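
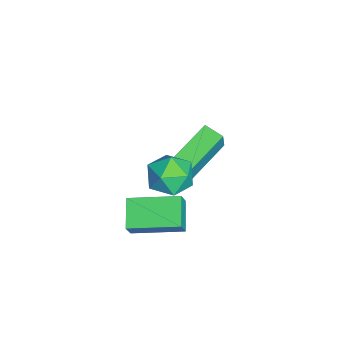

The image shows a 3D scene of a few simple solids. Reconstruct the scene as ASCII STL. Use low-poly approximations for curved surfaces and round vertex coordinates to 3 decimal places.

solid 
facet normal -0.109 0.633 0.766
outer loop
vertex 2.557 1.102 2.778
vertex 2.919 0.384 3.423
vertex 3.568 1.044 2.97
endloop
endfacet
facet normal 0.026 0.987 0.161
outer loop
vertex 2.557 1.102 2.778
vertex 3.568 1.044 2.97
vertex 3.235 1.21 2.009
endloop
endfacet
facet normal -0.483 0.819 -0.311
outer loop
vertex 2.557 1.102 2.778
vertex 3.235 1.21 2.009
vertex 2.38 0.652 1.868
endloop
endfacet
facet normal -0.932 0.361 0.003
outer loop
vertex 2.557 1.102 2.778
vertex 2.38 0.652 1.868
vertex 2.185 0.142 2.741
endloop
endfacet
facet normal -0.702 0.246 0.668
outer loop
vertex 2.557 1.102 2.778
vertex 2.185 0.142 2.741
vertex 2.919 0.384 3.423
endloop
endfacet
facet normal 0.651 0.753 -0.095
outer loop
vertex 3.235 1.21 2.009
vertex 3.568 1.044 2.97
vertex 4.015 0.558 2.179
endloop
endfacet
facet normal 0.432 0.182 0.884
outer loop
vertex 3.568 1.044 2.97
vertex 2.919 0.384 3.423
vertex 3.82 0.048 3.052
endloop
endfacet
facet normal -0.528 -0.442 0.725
outer loop
vertex 2.919 0.384 3.423
vertex 2.185 0.142 2.741
vertex 2.965 -0.51 2.911
endloop
endfacet
facet normal -0.900 -0.257 -0.351
outer loop
vertex 2.185 0.142 2.741
vertex 2.38 0.652 1.868
vertex 2.632 -0.344 1.95
endloop
endfacet
facet normal -0.173 0.483 -0.858
outer loop
vertex 2.38 0.652 1.868
vertex 3.235 1.21 2.009
vertex 3.281 0.316 1.497
endloop
endfacet
facet normal 0.932 -0.361 -0.003
outer loop
vertex 3.643 -0.402 2.142
vertex 4.015 0.558 2.179
vertex 3.82 0.048 3.052
endloop
endfacet
facet normal 0.483 -0.819 0.311
outer loop
vertex 3.643 -0.402 2.142
vertex 3.82 0.048 3.052
vertex 2.965 -0.51 2.911
endloop
endfacet
facet normal -0.026 -0.987 -0.161
outer loop
vertex 3.643 -0.402 2.142
vertex 2.965 -0.51 2.911
vertex 2.632 -0.344 1.95
endloop
endfacet
facet normal 0.109 -0.633 -0.766
outer loop
vertex 3.643 -0.402 2.142
vertex 2.632 -0.344 1.95
vertex 3.281 0.316 1.497
endloop
endfacet
facet normal 0.702 -0.246 -0.668
outer loop
vertex 3.643 -0.402 2.142
vertex 3.281 0.316 1.497
vertex 4.015 0.558 2.179
endloop
endfacet
facet normal 0.900 0.257 0.351
outer loop
vertex 3.82 0.048 3.052
vertex 4.015 0.558 2.179
vertex 3.568 1.044 2.97
endloop
endfacet
facet normal 0.173 -0.483 0.858
outer loop
vertex 2.965 -0.51 2.911
vertex 3.82 0.048 3.052
vertex 2.919 0.384 3.423
endloop
endfacet
facet normal -0.651 -0.753 0.095
outer loop
vertex 2.632 -0.344 1.95
vertex 2.965 -0.51 2.911
vertex 2.185 0.142 2.741
endloop
endfacet
facet normal -0.432 -0.182 -0.884
outer loop
vertex 3.281 0.316 1.497
vertex 2.632 -0.344 1.95
vertex 2.38 0.652 1.868
endloop
endfacet
facet normal 0.528 0.442 -0.725
outer loop
vertex 4.015 0.558 2.179
vertex 3.281 0.316 1.497
vertex 3.235 1.21 2.009
endloop
endfacet
facet normal -0.744 0.573 0.342
outer loop
vertex -1.195 1.425 1.18
vertex -0.708 2.17 0.991
vertex -1.694 1.461 0.035
endloop
endfacet
facet normal -0.536 -0.818 0.208
outer loop
vertex -0.072 0.21 -0.711
vertex -1.195 1.425 1.18
vertex -1.694 1.461 0.035
endloop
endfacet
facet normal -0.744 0.574 0.342
outer loop
vertex -1.694 1.461 0.035
vertex -0.708 2.17 0.991
vertex -1.207 2.206 -0.155
endloop
endfacet
facet normal -0.400 0.028 -0.916
outer loop
vertex -1.207 2.206 -0.155
vertex -0.072 0.21 -0.711
vertex -1.694 1.461 0.035
endloop
endfacet
facet normal 0.399 -0.029 0.916
outer loop
vertex -1.195 1.425 1.18
vertex 0.914 0.919 0.245
vertex -0.708 2.17 0.991
endloop
endfacet
facet normal -0.536 -0.818 0.208
outer loop
vertex 0.427 0.174 0.435
vertex -1.195 1.425 1.18
vertex -0.072 0.21 -0.711
endloop
endfacet
facet normal 0.400 -0.028 0.916
outer loop
vertex 0.427 0.174 0.435
vertex 0.914 0.919 0.245
vertex -1.195 1.425 1.18
endloop
endfacet
facet normal 0.536 0.818 -0.208
outer loop
vertex -0.708 2.17 0.991
vertex 0.914 0.919 0.245
vertex -1.207 2.206 -0.155
endloop
endfacet
facet normal -0.399 0.028 -0.916
outer loop
vertex 0.415 0.955 -0.9
vertex -0.072 0.21 -0.711
vertex -1.207 2.206 -0.155
endloop
endfacet
facet normal 0.536 0.818 -0.208
outer loop
vertex -1.207 2.206 -0.155
vertex 0.914 0.919 0.245
vertex 0.415 0.955 -0.9
endloop
endfacet
facet normal 0.744 -0.573 -0.342
outer loop
vertex 0.415 0.955 -0.9
vertex 0.427 0.174 0.435
vertex -0.072 0.21 -0.711
endloop
endfacet
facet normal 0.744 -0.574 -0.342
outer loop
vertex 0.914 0.919 0.245
vertex 0.427 0.174 0.435
vertex 0.415 0.955 -0.9
endloop
endfacet
facet normal -0.891 -0.060 0.451
outer loop
vertex 3.531 -1.28 1.298
vertex 3.566 0.801 1.644
vertex 3.122 -1.142 0.508
endloop
endfacet
facet normal -0.017 -0.986 -0.164
outer loop
vertex 4.334 -1.061 -0.104
vertex 3.531 -1.28 1.298
vertex 3.122 -1.142 0.508
endloop
endfacet
facet normal -0.891 -0.059 0.450
outer loop
vertex 3.122 -1.142 0.508
vertex 3.566 0.801 1.644
vertex 3.158 0.939 0.854
endloop
endfacet
facet normal -0.454 0.154 -0.878
outer loop
vertex 3.158 0.939 0.854
vertex 4.334 -1.061 -0.104
vertex 3.122 -1.142 0.508
endloop
endfacet
facet normal 0.454 -0.154 0.878
outer loop
vertex 3.531 -1.28 1.298
vertex 4.778 0.882 1.032
vertex 3.566 0.801 1.644
endloop
endfacet
facet normal -0.017 -0.986 -0.164
outer loop
vertex 4.742 -1.199 0.686
vertex 3.531 -1.28 1.298
vertex 4.334 -1.061 -0.104
endloop
endfacet
facet normal 0.454 -0.154 0.878
outer loop
vertex 4.742 -1.199 0.686
vertex 4.778 0.882 1.032
vertex 3.531 -1.28 1.298
endloop
endfacet
facet normal 0.017 0.986 0.164
outer loop
vertex 3.566 0.801 1.644
vertex 4.778 0.882 1.032
vertex 3.158 0.939 0.854
endloop
endfacet
facet normal -0.454 0.154 -0.878
outer loop
vertex 4.369 1.02 0.242
vertex 4.334 -1.061 -0.104
vertex 3.158 0.939 0.854
endloop
endfacet
facet normal 0.017 0.986 0.164
outer loop
vertex 3.158 0.939 0.854
vertex 4.778 0.882 1.032
vertex 4.369 1.02 0.242
endloop
endfacet
facet normal 0.891 0.060 -0.450
outer loop
vertex 4.369 1.02 0.242
vertex 4.742 -1.199 0.686
vertex 4.334 -1.061 -0.104
endloop
endfacet
facet normal 0.891 0.060 -0.451
outer loop
vertex 4.778 0.882 1.032
vertex 4.742 -1.199 0.686
vertex 4.369 1.02 0.242
endloop
endfacet

endsolid


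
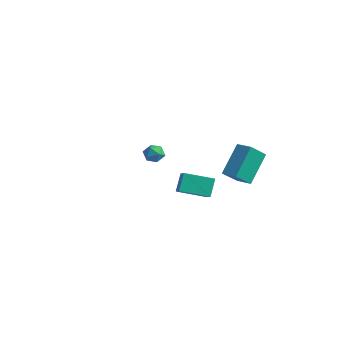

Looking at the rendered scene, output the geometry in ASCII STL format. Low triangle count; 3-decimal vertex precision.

solid 
facet normal -0.619 -0.297 0.727
outer loop
vertex -3.895 3.18 1.614
vertex -3.944 2.584 1.329
vertex -3.471 2.698 1.778
endloop
endfacet
facet normal -0.158 0.190 0.969
outer loop
vertex -3.895 3.18 1.614
vertex -3.471 2.698 1.778
vertex -3.252 3.318 1.692
endloop
endfacet
facet normal -0.238 0.781 0.577
outer loop
vertex -3.895 3.18 1.614
vertex -3.252 3.318 1.692
vertex -3.59 3.586 1.19
endloop
endfacet
facet normal -0.747 0.658 0.093
outer loop
vertex -3.895 3.18 1.614
vertex -3.59 3.586 1.19
vertex -4.017 3.133 0.965
endloop
endfacet
facet normal -0.983 -0.008 0.185
outer loop
vertex -3.895 3.18 1.614
vertex -4.017 3.133 0.965
vertex -3.944 2.584 1.329
endloop
endfacet
facet normal 0.502 -0.058 0.863
outer loop
vertex -3.252 3.318 1.692
vertex -3.471 2.698 1.778
vertex -2.903 2.807 1.455
endloop
endfacet
facet normal -0.242 -0.849 0.470
outer loop
vertex -3.471 2.698 1.778
vertex -3.944 2.584 1.329
vertex -3.33 2.354 1.23
endloop
endfacet
facet normal -0.831 -0.380 -0.406
outer loop
vertex -3.944 2.584 1.329
vertex -4.017 3.133 0.965
vertex -3.668 2.622 0.728
endloop
endfacet
facet normal -0.450 0.700 -0.555
outer loop
vertex -4.017 3.133 0.965
vertex -3.59 3.586 1.19
vertex -3.449 3.242 0.642
endloop
endfacet
facet normal 0.374 0.899 0.228
outer loop
vertex -3.59 3.586 1.19
vertex -3.252 3.318 1.692
vertex -2.976 3.356 1.091
endloop
endfacet
facet normal 0.747 -0.658 -0.093
outer loop
vertex -3.025 2.76 0.806
vertex -2.903 2.807 1.455
vertex -3.33 2.354 1.23
endloop
endfacet
facet normal 0.238 -0.781 -0.577
outer loop
vertex -3.025 2.76 0.806
vertex -3.33 2.354 1.23
vertex -3.668 2.622 0.728
endloop
endfacet
facet normal 0.158 -0.190 -0.969
outer loop
vertex -3.025 2.76 0.806
vertex -3.668 2.622 0.728
vertex -3.449 3.242 0.642
endloop
endfacet
facet normal 0.619 0.297 -0.727
outer loop
vertex -3.025 2.76 0.806
vertex -3.449 3.242 0.642
vertex -2.976 3.356 1.091
endloop
endfacet
facet normal 0.983 0.008 -0.185
outer loop
vertex -3.025 2.76 0.806
vertex -2.976 3.356 1.091
vertex -2.903 2.807 1.455
endloop
endfacet
facet normal 0.450 -0.700 0.555
outer loop
vertex -3.33 2.354 1.23
vertex -2.903 2.807 1.455
vertex -3.471 2.698 1.778
endloop
endfacet
facet normal -0.374 -0.899 -0.228
outer loop
vertex -3.668 2.622 0.728
vertex -3.33 2.354 1.23
vertex -3.944 2.584 1.329
endloop
endfacet
facet normal -0.502 0.058 -0.863
outer loop
vertex -3.449 3.242 0.642
vertex -3.668 2.622 0.728
vertex -4.017 3.133 0.965
endloop
endfacet
facet normal 0.242 0.849 -0.470
outer loop
vertex -2.976 3.356 1.091
vertex -3.449 3.242 0.642
vertex -3.59 3.586 1.19
endloop
endfacet
facet normal 0.831 0.380 0.406
outer loop
vertex -2.903 2.807 1.455
vertex -2.976 3.356 1.091
vertex -3.252 3.318 1.692
endloop
endfacet
facet normal -0.984 -0.003 -0.180
outer loop
vertex 2.661 2.981 4.425
vertex 2.82 3.944 3.537
vertex 2.936 1.573 2.946
endloop
endfacet
facet normal -0.121 -0.730 0.673
outer loop
vertex 3.9 1.576 3.123
vertex 2.661 2.981 4.425
vertex 2.936 1.573 2.946
endloop
endfacet
facet normal -0.984 -0.003 -0.180
outer loop
vertex 2.936 1.573 2.946
vertex 2.82 3.944 3.537
vertex 3.095 2.536 2.059
endloop
endfacet
facet normal 0.134 -0.683 -0.718
outer loop
vertex 3.095 2.536 2.059
vertex 3.9 1.576 3.123
vertex 2.936 1.573 2.946
endloop
endfacet
facet normal -0.134 0.684 0.717
outer loop
vertex 2.661 2.981 4.425
vertex 3.784 3.947 3.714
vertex 2.82 3.944 3.537
endloop
endfacet
facet normal -0.121 -0.730 0.673
outer loop
vertex 3.625 2.984 4.601
vertex 2.661 2.981 4.425
vertex 3.9 1.576 3.123
endloop
endfacet
facet normal -0.133 0.683 0.718
outer loop
vertex 3.625 2.984 4.601
vertex 3.784 3.947 3.714
vertex 2.661 2.981 4.425
endloop
endfacet
facet normal 0.121 0.730 -0.673
outer loop
vertex 2.82 3.944 3.537
vertex 3.784 3.947 3.714
vertex 3.095 2.536 2.059
endloop
endfacet
facet normal 0.133 -0.684 -0.718
outer loop
vertex 4.059 2.539 2.235
vertex 3.9 1.576 3.123
vertex 3.095 2.536 2.059
endloop
endfacet
facet normal 0.121 0.730 -0.673
outer loop
vertex 3.095 2.536 2.059
vertex 3.784 3.947 3.714
vertex 4.059 2.539 2.235
endloop
endfacet
facet normal 0.984 0.003 0.180
outer loop
vertex 4.059 2.539 2.235
vertex 3.625 2.984 4.601
vertex 3.9 1.576 3.123
endloop
endfacet
facet normal 0.984 0.003 0.180
outer loop
vertex 3.784 3.947 3.714
vertex 3.625 2.984 4.601
vertex 4.059 2.539 2.235
endloop
endfacet
facet normal -0.658 -0.700 0.276
outer loop
vertex 3.325 -1.576 4.465
vertex 2.692 -1.168 3.99
vertex 3.607 -2.2 3.554
endloop
endfacet
facet normal 0.711 -0.458 0.534
outer loop
vertex 4.668 -1.072 3.11
vertex 3.325 -1.576 4.465
vertex 3.607 -2.2 3.554
endloop
endfacet
facet normal -0.659 -0.700 0.275
outer loop
vertex 3.607 -2.2 3.554
vertex 2.692 -1.168 3.99
vertex 2.975 -1.792 3.078
endloop
endfacet
facet normal 0.248 -0.548 -0.799
outer loop
vertex 2.975 -1.792 3.078
vertex 4.668 -1.072 3.11
vertex 3.607 -2.2 3.554
endloop
endfacet
facet normal -0.247 0.547 0.800
outer loop
vertex 3.325 -1.576 4.465
vertex 3.753 -0.04 3.546
vertex 2.692 -1.168 3.99
endloop
endfacet
facet normal 0.711 -0.458 0.534
outer loop
vertex 4.385 -0.448 4.022
vertex 3.325 -1.576 4.465
vertex 4.668 -1.072 3.11
endloop
endfacet
facet normal -0.249 0.547 0.799
outer loop
vertex 4.385 -0.448 4.022
vertex 3.753 -0.04 3.546
vertex 3.325 -1.576 4.465
endloop
endfacet
facet normal -0.711 0.458 -0.534
outer loop
vertex 2.692 -1.168 3.99
vertex 3.753 -0.04 3.546
vertex 2.975 -1.792 3.078
endloop
endfacet
facet normal 0.248 -0.547 -0.800
outer loop
vertex 4.035 -0.664 2.635
vertex 4.668 -1.072 3.11
vertex 2.975 -1.792 3.078
endloop
endfacet
facet normal -0.711 0.458 -0.534
outer loop
vertex 2.975 -1.792 3.078
vertex 3.753 -0.04 3.546
vertex 4.035 -0.664 2.635
endloop
endfacet
facet normal 0.658 0.701 -0.275
outer loop
vertex 4.035 -0.664 2.635
vertex 4.385 -0.448 4.022
vertex 4.668 -1.072 3.11
endloop
endfacet
facet normal 0.659 0.700 -0.275
outer loop
vertex 3.753 -0.04 3.546
vertex 4.385 -0.448 4.022
vertex 4.035 -0.664 2.635
endloop
endfacet

endsolid


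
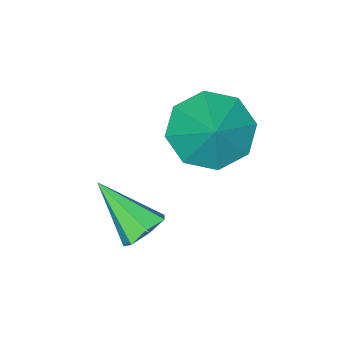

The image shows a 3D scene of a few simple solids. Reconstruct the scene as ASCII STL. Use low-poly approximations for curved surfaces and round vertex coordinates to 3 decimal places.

solid 
facet normal -0.473 -0.534 -0.701
outer loop
vertex -0.333 2.271 2.044
vertex -0.724 1.685 2.754
vertex -1.006 2.531 2.3
endloop
endfacet
facet normal 0.319 0.941 -0.117
outer loop
vertex -0.333 2.271 2.044
vertex -1.006 2.531 2.3
vertex -0.096 2.395 3.686
endloop
endfacet
facet normal -0.473 -0.534 -0.701
outer loop
vertex -1.006 2.531 2.3
vertex -0.724 1.685 2.754
vertex -1.514 2.295 2.822
endloop
endfacet
facet normal -0.207 0.951 0.229
outer loop
vertex -1.006 2.531 2.3
vertex -1.514 2.295 2.822
vertex -0.096 2.395 3.686
endloop
endfacet
facet normal -0.473 -0.534 -0.701
outer loop
vertex -1.514 2.295 2.822
vertex -0.724 1.685 2.754
vertex -1.559 1.702 3.304
endloop
endfacet
facet normal -0.452 0.583 0.675
outer loop
vertex -1.514 2.295 2.822
vertex -1.559 1.702 3.304
vertex -0.096 2.395 3.686
endloop
endfacet
facet normal -0.473 -0.533 -0.702
outer loop
vertex -1.559 1.702 3.304
vertex -0.724 1.685 2.754
vertex -1.116 1.099 3.463
endloop
endfacet
facet normal -0.275 0.051 0.960
outer loop
vertex -1.559 1.702 3.304
vertex -1.116 1.099 3.463
vertex -0.096 2.395 3.686
endloop
endfacet
facet normal -0.472 -0.533 -0.702
outer loop
vertex -1.116 1.099 3.463
vertex -0.724 1.685 2.754
vertex -0.443 0.84 3.207
endloop
endfacet
facet normal 0.221 -0.332 0.917
outer loop
vertex -1.116 1.099 3.463
vertex -0.443 0.84 3.207
vertex -0.096 2.395 3.686
endloop
endfacet
facet normal -0.474 -0.533 -0.701
outer loop
vertex -0.443 0.84 3.207
vertex -0.724 1.685 2.754
vertex 0.065 1.075 2.685
endloop
endfacet
facet normal 0.746 -0.342 0.572
outer loop
vertex -0.443 0.84 3.207
vertex 0.065 1.075 2.685
vertex -0.096 2.395 3.686
endloop
endfacet
facet normal -0.473 -0.533 -0.702
outer loop
vertex 0.065 1.075 2.685
vertex -0.724 1.685 2.754
vertex 0.111 1.668 2.204
endloop
endfacet
facet normal 0.992 0.025 0.126
outer loop
vertex 0.065 1.075 2.685
vertex 0.111 1.668 2.204
vertex -0.096 2.395 3.686
endloop
endfacet
facet normal -0.473 -0.534 -0.701
outer loop
vertex 0.111 1.668 2.204
vertex -0.724 1.685 2.754
vertex -0.333 2.271 2.044
endloop
endfacet
facet normal 0.815 0.557 -0.160
outer loop
vertex 0.111 1.668 2.204
vertex -0.333 2.271 2.044
vertex -0.096 2.395 3.686
endloop
endfacet
facet normal -0.111 0.783 -0.612
outer loop
vertex 1.668 2.195 1.324
vertex 1.452 1.839 0.907
vertex 1.16 2.128 1.33
endloop
endfacet
facet normal -0.032 0.326 0.945
outer loop
vertex 1.668 2.195 1.324
vertex 1.16 2.128 1.33
vertex 1.628 0.601 1.873
endloop
endfacet
facet normal -0.111 0.783 -0.612
outer loop
vertex 1.16 2.128 1.33
vertex 1.452 1.839 0.907
vertex 0.873 1.843 1.017
endloop
endfacet
facet normal -0.742 0.011 0.670
outer loop
vertex 1.16 2.128 1.33
vertex 0.873 1.843 1.017
vertex 1.628 0.601 1.873
endloop
endfacet
facet normal -0.111 0.783 -0.613
outer loop
vertex 0.873 1.843 1.017
vertex 1.452 1.839 0.907
vertex 1.021 1.554 0.621
endloop
endfacet
facet normal -0.866 -0.499 0.040
outer loop
vertex 0.873 1.843 1.017
vertex 1.021 1.554 0.621
vertex 1.628 0.601 1.873
endloop
endfacet
facet normal -0.112 0.783 -0.612
outer loop
vertex 1.021 1.554 0.621
vertex 1.452 1.839 0.907
vertex 1.494 1.48 0.44
endloop
endfacet
facet normal -0.311 -0.823 -0.476
outer loop
vertex 1.021 1.554 0.621
vertex 1.494 1.48 0.44
vertex 1.628 0.601 1.873
endloop
endfacet
facet normal -0.112 0.783 -0.612
outer loop
vertex 1.494 1.48 0.44
vertex 1.452 1.839 0.907
vertex 1.936 1.676 0.61
endloop
endfacet
facet normal 0.504 -0.715 -0.485
outer loop
vertex 1.494 1.48 0.44
vertex 1.936 1.676 0.61
vertex 1.628 0.601 1.873
endloop
endfacet
facet normal -0.111 0.784 -0.611
outer loop
vertex 1.936 1.676 0.61
vertex 1.452 1.839 0.907
vertex 2.013 1.994 1.004
endloop
endfacet
facet normal 0.967 -0.256 0.018
outer loop
vertex 1.936 1.676 0.61
vertex 2.013 1.994 1.004
vertex 1.628 0.601 1.873
endloop
endfacet
facet normal -0.111 0.783 -0.611
outer loop
vertex 2.013 1.994 1.004
vertex 1.452 1.839 0.907
vertex 1.668 2.195 1.324
endloop
endfacet
facet normal 0.727 0.207 0.654
outer loop
vertex 2.013 1.994 1.004
vertex 1.668 2.195 1.324
vertex 1.628 0.601 1.873
endloop
endfacet

endsolid


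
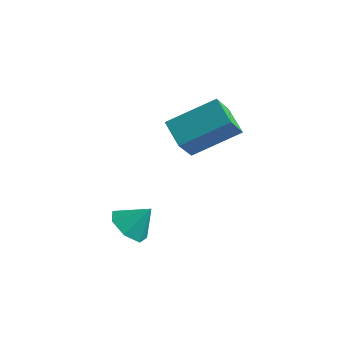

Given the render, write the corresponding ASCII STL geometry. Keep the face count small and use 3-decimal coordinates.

solid 
facet normal -0.672 -0.589 -0.449
outer loop
vertex -1.224 -1.236 3.832
vertex -2.068 -0.638 4.311
vertex -1.243 -0.264 2.586
endloop
endfacet
facet normal 0.740 -0.525 -0.421
outer loop
vertex 0.108 0.918 3.489
vertex -1.224 -1.236 3.832
vertex -1.243 -0.264 2.586
endloop
endfacet
facet normal -0.672 -0.589 -0.449
outer loop
vertex -1.243 -0.264 2.586
vertex -2.068 -0.638 4.311
vertex -2.087 0.334 3.065
endloop
endfacet
facet normal -0.011 0.615 -0.788
outer loop
vertex -2.087 0.334 3.065
vertex 0.108 0.918 3.489
vertex -1.243 -0.264 2.586
endloop
endfacet
facet normal 0.011 -0.615 0.788
outer loop
vertex -1.224 -1.236 3.832
vertex -0.717 0.544 5.214
vertex -2.068 -0.638 4.311
endloop
endfacet
facet normal 0.740 -0.525 -0.421
outer loop
vertex 0.127 -0.054 4.735
vertex -1.224 -1.236 3.832
vertex 0.108 0.918 3.489
endloop
endfacet
facet normal 0.011 -0.615 0.788
outer loop
vertex 0.127 -0.054 4.735
vertex -0.717 0.544 5.214
vertex -1.224 -1.236 3.832
endloop
endfacet
facet normal -0.740 0.525 0.421
outer loop
vertex -2.068 -0.638 4.311
vertex -0.717 0.544 5.214
vertex -2.087 0.334 3.065
endloop
endfacet
facet normal -0.011 0.615 -0.788
outer loop
vertex -0.736 1.516 3.968
vertex 0.108 0.918 3.489
vertex -2.087 0.334 3.065
endloop
endfacet
facet normal -0.740 0.525 0.421
outer loop
vertex -2.087 0.334 3.065
vertex -0.717 0.544 5.214
vertex -0.736 1.516 3.968
endloop
endfacet
facet normal 0.672 0.589 0.449
outer loop
vertex -0.736 1.516 3.968
vertex 0.127 -0.054 4.735
vertex 0.108 0.918 3.489
endloop
endfacet
facet normal 0.672 0.589 0.449
outer loop
vertex -0.717 0.544 5.214
vertex 0.127 -0.054 4.735
vertex -0.736 1.516 3.968
endloop
endfacet
facet normal -0.538 -0.414 -0.734
outer loop
vertex -1.838 -2.38 -0.482
vertex -2.42 -2.598 0.068
vertex -2.361 -1.897 -0.371
endloop
endfacet
facet normal 0.652 0.742 -0.155
outer loop
vertex -1.838 -2.38 -0.482
vertex -2.361 -1.897 -0.371
vertex -1.8 -2.122 0.912
endloop
endfacet
facet normal -0.538 -0.414 -0.734
outer loop
vertex -2.361 -1.897 -0.371
vertex -2.42 -2.598 0.068
vertex -2.928 -1.942 0.07
endloop
endfacet
facet normal 0.042 0.987 0.155
outer loop
vertex -2.361 -1.897 -0.371
vertex -2.928 -1.942 0.07
vertex -1.8 -2.122 0.912
endloop
endfacet
facet normal -0.539 -0.415 -0.733
outer loop
vertex -2.928 -1.942 0.07
vertex -2.42 -2.598 0.068
vertex -3.112 -2.481 0.511
endloop
endfacet
facet normal -0.379 0.660 0.649
outer loop
vertex -2.928 -1.942 0.07
vertex -3.112 -2.481 0.511
vertex -1.8 -2.122 0.912
endloop
endfacet
facet normal -0.539 -0.414 -0.733
outer loop
vertex -3.112 -2.481 0.511
vertex -2.42 -2.598 0.068
vertex -2.775 -3.109 0.618
endloop
endfacet
facet normal -0.294 0.005 0.956
outer loop
vertex -3.112 -2.481 0.511
vertex -2.775 -3.109 0.618
vertex -1.8 -2.122 0.912
endloop
endfacet
facet normal -0.539 -0.414 -0.733
outer loop
vertex -2.775 -3.109 0.618
vertex -2.42 -2.598 0.068
vertex -2.171 -3.352 0.311
endloop
endfacet
facet normal 0.235 -0.483 0.844
outer loop
vertex -2.775 -3.109 0.618
vertex -2.171 -3.352 0.311
vertex -1.8 -2.122 0.912
endloop
endfacet
facet normal -0.539 -0.414 -0.734
outer loop
vertex -2.171 -3.352 0.311
vertex -2.42 -2.598 0.068
vertex -1.754 -3.028 -0.178
endloop
endfacet
facet normal 0.806 -0.438 0.398
outer loop
vertex -2.171 -3.352 0.311
vertex -1.754 -3.028 -0.178
vertex -1.8 -2.122 0.912
endloop
endfacet
facet normal -0.538 -0.414 -0.734
outer loop
vertex -1.754 -3.028 -0.178
vertex -2.42 -2.598 0.068
vertex -1.838 -2.38 -0.482
endloop
endfacet
facet normal 0.993 0.107 -0.047
outer loop
vertex -1.754 -3.028 -0.178
vertex -1.838 -2.38 -0.482
vertex -1.8 -2.122 0.912
endloop
endfacet

endsolid


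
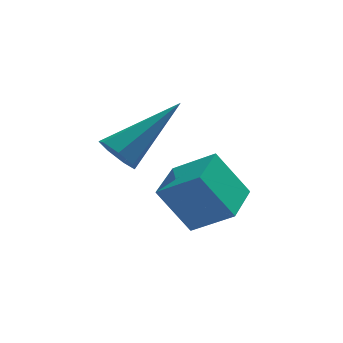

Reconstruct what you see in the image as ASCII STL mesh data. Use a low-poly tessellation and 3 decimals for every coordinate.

solid 
facet normal -0.764 -0.330 -0.554
outer loop
vertex -3.619 -0.435 2.274
vertex -3.997 -0.268 2.696
vertex -3.798 0.043 2.236
endloop
endfacet
facet normal 0.712 0.213 -0.669
outer loop
vertex -3.619 -0.435 2.274
vertex -3.798 0.043 2.236
vertex -2.383 0.428 3.864
endloop
endfacet
facet normal -0.765 -0.329 -0.554
outer loop
vertex -3.798 0.043 2.236
vertex -3.997 -0.268 2.696
vertex -4.126 0.287 2.544
endloop
endfacet
facet normal 0.250 0.871 -0.423
outer loop
vertex -3.798 0.043 2.236
vertex -4.126 0.287 2.544
vertex -2.383 0.428 3.864
endloop
endfacet
facet normal -0.764 -0.329 -0.554
outer loop
vertex -4.126 0.287 2.544
vertex -3.997 -0.268 2.696
vertex -4.357 0.113 2.966
endloop
endfacet
facet normal -0.260 0.935 0.243
outer loop
vertex -4.126 0.287 2.544
vertex -4.357 0.113 2.966
vertex -2.383 0.428 3.864
endloop
endfacet
facet normal -0.765 -0.331 -0.553
outer loop
vertex -4.357 0.113 2.966
vertex -3.997 -0.268 2.696
vertex -4.316 -0.348 3.185
endloop
endfacet
facet normal -0.433 0.355 0.828
outer loop
vertex -4.357 0.113 2.966
vertex -4.316 -0.348 3.185
vertex -2.383 0.428 3.864
endloop
endfacet
facet normal -0.765 -0.330 -0.553
outer loop
vertex -4.316 -0.348 3.185
vertex -3.997 -0.268 2.696
vertex -4.035 -0.749 3.036
endloop
endfacet
facet normal -0.141 -0.430 0.892
outer loop
vertex -4.316 -0.348 3.185
vertex -4.035 -0.749 3.036
vertex -2.383 0.428 3.864
endloop
endfacet
facet normal -0.764 -0.331 -0.553
outer loop
vertex -4.035 -0.749 3.036
vertex -3.997 -0.268 2.696
vertex -3.725 -0.788 2.631
endloop
endfacet
facet normal 0.399 -0.832 0.386
outer loop
vertex -4.035 -0.749 3.036
vertex -3.725 -0.788 2.631
vertex -2.383 0.428 3.864
endloop
endfacet
facet normal -0.764 -0.331 -0.554
outer loop
vertex -3.725 -0.788 2.631
vertex -3.997 -0.268 2.696
vertex -3.619 -0.435 2.274
endloop
endfacet
facet normal 0.779 -0.546 -0.309
outer loop
vertex -3.725 -0.788 2.631
vertex -3.619 -0.435 2.274
vertex -2.383 0.428 3.864
endloop
endfacet
facet normal -0.702 0.433 -0.566
outer loop
vertex -3.057 0.002 1.167
vertex -2.439 1.12 1.255
vertex -2.288 -0.329 -0.041
endloop
endfacet
facet normal -0.483 -0.873 -0.068
outer loop
vertex -1.361 -0.9 0.705
vertex -3.057 0.002 1.167
vertex -2.288 -0.329 -0.041
endloop
endfacet
facet normal -0.703 0.432 -0.565
outer loop
vertex -2.288 -0.329 -0.041
vertex -2.439 1.12 1.255
vertex -1.67 0.789 0.046
endloop
endfacet
facet normal 0.523 -0.225 -0.822
outer loop
vertex -1.67 0.789 0.046
vertex -1.361 -0.9 0.705
vertex -2.288 -0.329 -0.041
endloop
endfacet
facet normal -0.523 0.225 0.822
outer loop
vertex -3.057 0.002 1.167
vertex -1.512 0.549 2.001
vertex -2.439 1.12 1.255
endloop
endfacet
facet normal -0.483 -0.873 -0.068
outer loop
vertex -2.13 -0.569 1.914
vertex -3.057 0.002 1.167
vertex -1.361 -0.9 0.705
endloop
endfacet
facet normal -0.523 0.225 0.822
outer loop
vertex -2.13 -0.569 1.914
vertex -1.512 0.549 2.001
vertex -3.057 0.002 1.167
endloop
endfacet
facet normal 0.483 0.873 0.068
outer loop
vertex -2.439 1.12 1.255
vertex -1.512 0.549 2.001
vertex -1.67 0.789 0.046
endloop
endfacet
facet normal 0.524 -0.225 -0.822
outer loop
vertex -0.743 0.218 0.793
vertex -1.361 -0.9 0.705
vertex -1.67 0.789 0.046
endloop
endfacet
facet normal 0.483 0.873 0.068
outer loop
vertex -1.67 0.789 0.046
vertex -1.512 0.549 2.001
vertex -0.743 0.218 0.793
endloop
endfacet
facet normal 0.702 -0.433 0.565
outer loop
vertex -0.743 0.218 0.793
vertex -2.13 -0.569 1.914
vertex -1.361 -0.9 0.705
endloop
endfacet
facet normal 0.702 -0.432 0.566
outer loop
vertex -1.512 0.549 2.001
vertex -2.13 -0.569 1.914
vertex -0.743 0.218 0.793
endloop
endfacet

endsolid


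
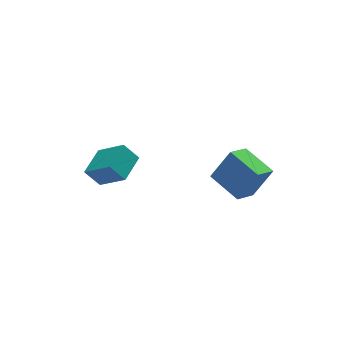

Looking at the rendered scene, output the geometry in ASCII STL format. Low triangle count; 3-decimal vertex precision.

solid 
facet normal -0.537 0.019 -0.843
outer loop
vertex 0.674 -3.136 2.093
vertex 0.041 -1.531 2.532
vertex 1.699 -2.557 1.453
endloop
endfacet
facet normal 0.356 -0.902 -0.246
outer loop
vertex 2.639 -2.589 2.928
vertex 0.674 -3.136 2.093
vertex 1.699 -2.557 1.453
endloop
endfacet
facet normal -0.538 0.018 -0.843
outer loop
vertex 1.699 -2.557 1.453
vertex 0.041 -1.531 2.532
vertex 1.065 -0.952 1.891
endloop
endfacet
facet normal 0.765 0.432 -0.478
outer loop
vertex 1.065 -0.952 1.891
vertex 2.639 -2.589 2.928
vertex 1.699 -2.557 1.453
endloop
endfacet
facet normal -0.765 -0.432 0.478
outer loop
vertex 0.674 -3.136 2.093
vertex 0.981 -1.563 4.007
vertex 0.041 -1.531 2.532
endloop
endfacet
facet normal 0.356 -0.902 -0.246
outer loop
vertex 1.615 -3.168 3.569
vertex 0.674 -3.136 2.093
vertex 2.639 -2.589 2.928
endloop
endfacet
facet normal -0.765 -0.432 0.478
outer loop
vertex 1.615 -3.168 3.569
vertex 0.981 -1.563 4.007
vertex 0.674 -3.136 2.093
endloop
endfacet
facet normal -0.356 0.902 0.246
outer loop
vertex 0.041 -1.531 2.532
vertex 0.981 -1.563 4.007
vertex 1.065 -0.952 1.891
endloop
endfacet
facet normal 0.765 0.432 -0.478
outer loop
vertex 2.006 -0.984 3.367
vertex 2.639 -2.589 2.928
vertex 1.065 -0.952 1.891
endloop
endfacet
facet normal -0.356 0.902 0.246
outer loop
vertex 1.065 -0.952 1.891
vertex 0.981 -1.563 4.007
vertex 2.006 -0.984 3.367
endloop
endfacet
facet normal 0.538 -0.018 0.843
outer loop
vertex 2.006 -0.984 3.367
vertex 1.615 -3.168 3.569
vertex 2.639 -2.589 2.928
endloop
endfacet
facet normal 0.537 -0.018 0.843
outer loop
vertex 0.981 -1.563 4.007
vertex 1.615 -3.168 3.569
vertex 2.006 -0.984 3.367
endloop
endfacet
facet normal -0.546 0.363 0.755
outer loop
vertex -4.1 0.257 3.138
vertex -3.028 1.316 3.403
vertex -4.927 1.38 2.0
endloop
endfacet
facet normal -0.701 -0.692 -0.174
outer loop
vertex -4.332 0.984 1.177
vertex -4.1 0.257 3.138
vertex -4.927 1.38 2.0
endloop
endfacet
facet normal -0.546 0.363 0.755
outer loop
vertex -4.927 1.38 2.0
vertex -3.028 1.316 3.403
vertex -3.855 2.439 2.266
endloop
endfacet
facet normal -0.459 0.624 -0.632
outer loop
vertex -3.855 2.439 2.266
vertex -4.332 0.984 1.177
vertex -4.927 1.38 2.0
endloop
endfacet
facet normal 0.460 -0.624 0.632
outer loop
vertex -4.1 0.257 3.138
vertex -2.433 0.92 2.58
vertex -3.028 1.316 3.403
endloop
endfacet
facet normal -0.701 -0.692 -0.174
outer loop
vertex -3.505 -0.139 2.314
vertex -4.1 0.257 3.138
vertex -4.332 0.984 1.177
endloop
endfacet
facet normal 0.460 -0.624 0.632
outer loop
vertex -3.505 -0.139 2.314
vertex -2.433 0.92 2.58
vertex -4.1 0.257 3.138
endloop
endfacet
facet normal 0.701 0.692 0.174
outer loop
vertex -3.028 1.316 3.403
vertex -2.433 0.92 2.58
vertex -3.855 2.439 2.266
endloop
endfacet
facet normal -0.460 0.624 -0.632
outer loop
vertex -3.26 2.043 1.442
vertex -4.332 0.984 1.177
vertex -3.855 2.439 2.266
endloop
endfacet
facet normal 0.701 0.692 0.174
outer loop
vertex -3.855 2.439 2.266
vertex -2.433 0.92 2.58
vertex -3.26 2.043 1.442
endloop
endfacet
facet normal 0.545 -0.363 -0.755
outer loop
vertex -3.26 2.043 1.442
vertex -3.505 -0.139 2.314
vertex -4.332 0.984 1.177
endloop
endfacet
facet normal 0.546 -0.363 -0.755
outer loop
vertex -2.433 0.92 2.58
vertex -3.505 -0.139 2.314
vertex -3.26 2.043 1.442
endloop
endfacet

endsolid


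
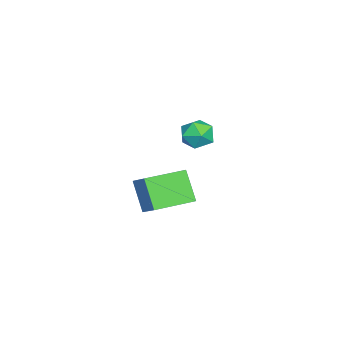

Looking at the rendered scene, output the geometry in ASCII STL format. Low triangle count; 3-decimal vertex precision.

solid 
facet normal 0.404 0.864 0.301
outer loop
vertex -1.691 -2.912 -0.393
vertex -2.002 -3.028 0.357
vertex -1.256 -3.313 0.175
endloop
endfacet
facet normal 0.798 0.564 -0.213
outer loop
vertex -1.691 -2.912 -0.393
vertex -1.256 -3.313 0.175
vertex -1.27 -3.585 -0.599
endloop
endfacet
facet normal 0.383 0.481 -0.789
outer loop
vertex -1.691 -2.912 -0.393
vertex -1.27 -3.585 -0.599
vertex -2.026 -3.468 -0.895
endloop
endfacet
facet normal -0.266 0.729 -0.630
outer loop
vertex -1.691 -2.912 -0.393
vertex -2.026 -3.468 -0.895
vertex -2.479 -3.123 -0.304
endloop
endfacet
facet normal -0.254 0.966 0.044
outer loop
vertex -1.691 -2.912 -0.393
vertex -2.479 -3.123 -0.304
vertex -2.002 -3.028 0.357
endloop
endfacet
facet normal 0.997 -0.083 0.011
outer loop
vertex -1.27 -3.585 -0.599
vertex -1.256 -3.313 0.175
vertex -1.321 -4.117 0.024
endloop
endfacet
facet normal 0.359 0.402 0.842
outer loop
vertex -1.256 -3.313 0.175
vertex -2.002 -3.028 0.357
vertex -1.774 -3.772 0.615
endloop
endfacet
facet normal -0.704 0.567 0.427
outer loop
vertex -2.002 -3.028 0.357
vertex -2.479 -3.123 -0.304
vertex -2.53 -3.655 0.319
endloop
endfacet
facet normal -0.726 0.183 -0.663
outer loop
vertex -2.479 -3.123 -0.304
vertex -2.026 -3.468 -0.895
vertex -2.544 -3.927 -0.455
endloop
endfacet
facet normal 0.326 -0.219 -0.920
outer loop
vertex -2.026 -3.468 -0.895
vertex -1.27 -3.585 -0.599
vertex -1.798 -4.212 -0.637
endloop
endfacet
facet normal 0.266 -0.729 0.630
outer loop
vertex -2.109 -4.328 0.113
vertex -1.321 -4.117 0.024
vertex -1.774 -3.772 0.615
endloop
endfacet
facet normal -0.383 -0.481 0.789
outer loop
vertex -2.109 -4.328 0.113
vertex -1.774 -3.772 0.615
vertex -2.53 -3.655 0.319
endloop
endfacet
facet normal -0.798 -0.564 0.213
outer loop
vertex -2.109 -4.328 0.113
vertex -2.53 -3.655 0.319
vertex -2.544 -3.927 -0.455
endloop
endfacet
facet normal -0.404 -0.864 -0.301
outer loop
vertex -2.109 -4.328 0.113
vertex -2.544 -3.927 -0.455
vertex -1.798 -4.212 -0.637
endloop
endfacet
facet normal 0.254 -0.966 -0.044
outer loop
vertex -2.109 -4.328 0.113
vertex -1.798 -4.212 -0.637
vertex -1.321 -4.117 0.024
endloop
endfacet
facet normal 0.726 -0.183 0.663
outer loop
vertex -1.774 -3.772 0.615
vertex -1.321 -4.117 0.024
vertex -1.256 -3.313 0.175
endloop
endfacet
facet normal -0.326 0.219 0.920
outer loop
vertex -2.53 -3.655 0.319
vertex -1.774 -3.772 0.615
vertex -2.002 -3.028 0.357
endloop
endfacet
facet normal -0.997 0.083 -0.011
outer loop
vertex -2.544 -3.927 -0.455
vertex -2.53 -3.655 0.319
vertex -2.479 -3.123 -0.304
endloop
endfacet
facet normal -0.359 -0.402 -0.842
outer loop
vertex -1.798 -4.212 -0.637
vertex -2.544 -3.927 -0.455
vertex -2.026 -3.468 -0.895
endloop
endfacet
facet normal 0.704 -0.567 -0.427
outer loop
vertex -1.321 -4.117 0.024
vertex -1.798 -4.212 -0.637
vertex -1.27 -3.585 -0.599
endloop
endfacet
facet normal -0.609 -0.532 -0.588
outer loop
vertex 2.601 -5.164 -0.274
vertex 1.453 -3.804 -0.317
vertex 3.303 -4.609 -1.503
endloop
endfacet
facet normal 0.645 -0.764 0.024
outer loop
vertex 4.027 -3.976 -0.803
vertex 2.601 -5.164 -0.274
vertex 3.303 -4.609 -1.503
endloop
endfacet
facet normal -0.609 -0.533 -0.588
outer loop
vertex 3.303 -4.609 -1.503
vertex 1.453 -3.804 -0.317
vertex 2.155 -3.25 -1.546
endloop
endfacet
facet normal 0.462 0.365 -0.808
outer loop
vertex 2.155 -3.25 -1.546
vertex 4.027 -3.976 -0.803
vertex 3.303 -4.609 -1.503
endloop
endfacet
facet normal -0.462 -0.365 0.808
outer loop
vertex 2.601 -5.164 -0.274
vertex 2.177 -3.171 0.383
vertex 1.453 -3.804 -0.317
endloop
endfacet
facet normal 0.645 -0.764 0.024
outer loop
vertex 3.325 -4.53 0.426
vertex 2.601 -5.164 -0.274
vertex 4.027 -3.976 -0.803
endloop
endfacet
facet normal -0.462 -0.365 0.808
outer loop
vertex 3.325 -4.53 0.426
vertex 2.177 -3.171 0.383
vertex 2.601 -5.164 -0.274
endloop
endfacet
facet normal -0.645 0.764 -0.024
outer loop
vertex 1.453 -3.804 -0.317
vertex 2.177 -3.171 0.383
vertex 2.155 -3.25 -1.546
endloop
endfacet
facet normal 0.462 0.365 -0.808
outer loop
vertex 2.879 -2.616 -0.846
vertex 4.027 -3.976 -0.803
vertex 2.155 -3.25 -1.546
endloop
endfacet
facet normal -0.645 0.763 -0.024
outer loop
vertex 2.155 -3.25 -1.546
vertex 2.177 -3.171 0.383
vertex 2.879 -2.616 -0.846
endloop
endfacet
facet normal 0.609 0.533 0.588
outer loop
vertex 2.879 -2.616 -0.846
vertex 3.325 -4.53 0.426
vertex 4.027 -3.976 -0.803
endloop
endfacet
facet normal 0.609 0.533 0.588
outer loop
vertex 2.177 -3.171 0.383
vertex 3.325 -4.53 0.426
vertex 2.879 -2.616 -0.846
endloop
endfacet

endsolid


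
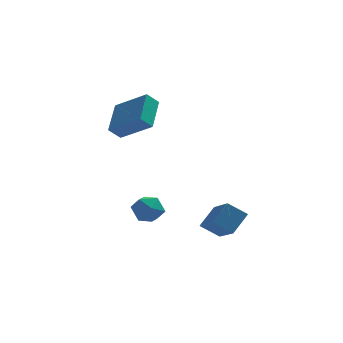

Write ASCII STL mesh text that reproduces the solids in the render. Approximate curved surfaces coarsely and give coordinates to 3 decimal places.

solid 
facet normal -0.541 0.838 0.077
outer loop
vertex -2.281 -0.105 -2.942
vertex -2.901 -0.543 -2.533
vertex -2.265 -0.174 -2.083
endloop
endfacet
facet normal 0.158 0.984 0.076
outer loop
vertex -2.281 -0.105 -2.942
vertex -2.265 -0.174 -2.083
vertex -1.536 -0.256 -2.536
endloop
endfacet
facet normal 0.436 0.729 -0.529
outer loop
vertex -2.281 -0.105 -2.942
vertex -1.536 -0.256 -2.536
vertex -1.721 -0.675 -3.266
endloop
endfacet
facet normal -0.091 0.423 -0.902
outer loop
vertex -2.281 -0.105 -2.942
vertex -1.721 -0.675 -3.266
vertex -2.565 -0.853 -3.264
endloop
endfacet
facet normal -0.694 0.490 -0.527
outer loop
vertex -2.281 -0.105 -2.942
vertex -2.565 -0.853 -3.264
vertex -2.901 -0.543 -2.533
endloop
endfacet
facet normal 0.458 0.636 0.622
outer loop
vertex -1.536 -0.256 -2.536
vertex -2.265 -0.174 -2.083
vertex -1.695 -0.787 -1.876
endloop
endfacet
facet normal -0.672 0.398 0.624
outer loop
vertex -2.265 -0.174 -2.083
vertex -2.901 -0.543 -2.533
vertex -2.539 -0.965 -1.874
endloop
endfacet
facet normal -0.921 -0.164 -0.354
outer loop
vertex -2.901 -0.543 -2.533
vertex -2.565 -0.853 -3.264
vertex -2.724 -1.384 -2.604
endloop
endfacet
facet normal 0.055 -0.273 -0.960
outer loop
vertex -2.565 -0.853 -3.264
vertex -1.721 -0.675 -3.266
vertex -1.995 -1.466 -3.057
endloop
endfacet
facet normal 0.908 0.221 -0.357
outer loop
vertex -1.721 -0.675 -3.266
vertex -1.536 -0.256 -2.536
vertex -1.359 -1.097 -2.607
endloop
endfacet
facet normal 0.091 -0.423 0.902
outer loop
vertex -1.979 -1.535 -2.198
vertex -1.695 -0.787 -1.876
vertex -2.539 -0.965 -1.874
endloop
endfacet
facet normal -0.436 -0.729 0.529
outer loop
vertex -1.979 -1.535 -2.198
vertex -2.539 -0.965 -1.874
vertex -2.724 -1.384 -2.604
endloop
endfacet
facet normal -0.158 -0.984 -0.076
outer loop
vertex -1.979 -1.535 -2.198
vertex -2.724 -1.384 -2.604
vertex -1.995 -1.466 -3.057
endloop
endfacet
facet normal 0.541 -0.838 -0.077
outer loop
vertex -1.979 -1.535 -2.198
vertex -1.995 -1.466 -3.057
vertex -1.359 -1.097 -2.607
endloop
endfacet
facet normal 0.694 -0.490 0.527
outer loop
vertex -1.979 -1.535 -2.198
vertex -1.359 -1.097 -2.607
vertex -1.695 -0.787 -1.876
endloop
endfacet
facet normal -0.055 0.273 0.960
outer loop
vertex -2.539 -0.965 -1.874
vertex -1.695 -0.787 -1.876
vertex -2.265 -0.174 -2.083
endloop
endfacet
facet normal -0.908 -0.221 0.357
outer loop
vertex -2.724 -1.384 -2.604
vertex -2.539 -0.965 -1.874
vertex -2.901 -0.543 -2.533
endloop
endfacet
facet normal -0.458 -0.636 -0.622
outer loop
vertex -1.995 -1.466 -3.057
vertex -2.724 -1.384 -2.604
vertex -2.565 -0.853 -3.264
endloop
endfacet
facet normal 0.672 -0.398 -0.624
outer loop
vertex -1.359 -1.097 -2.607
vertex -1.995 -1.466 -3.057
vertex -1.721 -0.675 -3.266
endloop
endfacet
facet normal 0.921 0.164 0.354
outer loop
vertex -1.695 -0.787 -1.876
vertex -1.359 -1.097 -2.607
vertex -1.536 -0.256 -2.536
endloop
endfacet
facet normal -0.674 -0.246 0.697
outer loop
vertex -2.08 0.635 4.081
vertex -3.48 1.572 3.058
vertex -2.459 -0.936 3.16
endloop
endfacet
facet normal 0.710 -0.476 0.519
outer loop
vertex -1.9 -0.732 2.582
vertex -2.08 0.635 4.081
vertex -2.459 -0.936 3.16
endloop
endfacet
facet normal -0.673 -0.246 0.697
outer loop
vertex -2.459 -0.936 3.16
vertex -3.48 1.572 3.058
vertex -3.859 0.001 2.138
endloop
endfacet
facet normal -0.204 -0.845 -0.495
outer loop
vertex -3.859 0.001 2.138
vertex -1.9 -0.732 2.582
vertex -2.459 -0.936 3.16
endloop
endfacet
facet normal 0.204 0.845 0.495
outer loop
vertex -2.08 0.635 4.081
vertex -2.921 1.776 2.48
vertex -3.48 1.572 3.058
endloop
endfacet
facet normal 0.711 -0.475 0.519
outer loop
vertex -1.521 0.839 3.502
vertex -2.08 0.635 4.081
vertex -1.9 -0.732 2.582
endloop
endfacet
facet normal 0.204 0.845 0.495
outer loop
vertex -1.521 0.839 3.502
vertex -2.921 1.776 2.48
vertex -2.08 0.635 4.081
endloop
endfacet
facet normal -0.710 0.475 -0.519
outer loop
vertex -3.48 1.572 3.058
vertex -2.921 1.776 2.48
vertex -3.859 0.001 2.138
endloop
endfacet
facet normal -0.204 -0.845 -0.495
outer loop
vertex -3.3 0.205 1.559
vertex -1.9 -0.732 2.582
vertex -3.859 0.001 2.138
endloop
endfacet
facet normal -0.711 0.475 -0.519
outer loop
vertex -3.859 0.001 2.138
vertex -2.921 1.776 2.48
vertex -3.3 0.205 1.559
endloop
endfacet
facet normal 0.674 0.246 -0.697
outer loop
vertex -3.3 0.205 1.559
vertex -1.521 0.839 3.502
vertex -1.9 -0.732 2.582
endloop
endfacet
facet normal 0.674 0.246 -0.697
outer loop
vertex -2.921 1.776 2.48
vertex -1.521 0.839 3.502
vertex -3.3 0.205 1.559
endloop
endfacet
facet normal -0.809 0.145 0.570
outer loop
vertex 1.18 -3.815 -0.917
vertex 0.764 -2.081 -1.948
vertex 0.474 -4.481 -1.751
endloop
endfacet
facet normal 0.202 -0.842 0.501
outer loop
vertex 1.356 -4.639 -2.372
vertex 1.18 -3.815 -0.917
vertex 0.474 -4.481 -1.751
endloop
endfacet
facet normal -0.809 0.145 0.570
outer loop
vertex 0.474 -4.481 -1.751
vertex 0.764 -2.081 -1.948
vertex 0.058 -2.747 -2.782
endloop
endfacet
facet normal -0.552 -0.520 -0.652
outer loop
vertex 0.058 -2.747 -2.782
vertex 1.356 -4.639 -2.372
vertex 0.474 -4.481 -1.751
endloop
endfacet
facet normal 0.552 0.520 0.652
outer loop
vertex 1.18 -3.815 -0.917
vertex 1.646 -2.239 -2.569
vertex 0.764 -2.081 -1.948
endloop
endfacet
facet normal 0.202 -0.842 0.501
outer loop
vertex 2.062 -3.973 -1.538
vertex 1.18 -3.815 -0.917
vertex 1.356 -4.639 -2.372
endloop
endfacet
facet normal 0.552 0.520 0.652
outer loop
vertex 2.062 -3.973 -1.538
vertex 1.646 -2.239 -2.569
vertex 1.18 -3.815 -0.917
endloop
endfacet
facet normal -0.202 0.842 -0.501
outer loop
vertex 0.764 -2.081 -1.948
vertex 1.646 -2.239 -2.569
vertex 0.058 -2.747 -2.782
endloop
endfacet
facet normal -0.552 -0.520 -0.652
outer loop
vertex 0.94 -2.905 -3.403
vertex 1.356 -4.639 -2.372
vertex 0.058 -2.747 -2.782
endloop
endfacet
facet normal -0.202 0.842 -0.501
outer loop
vertex 0.058 -2.747 -2.782
vertex 1.646 -2.239 -2.569
vertex 0.94 -2.905 -3.403
endloop
endfacet
facet normal 0.809 -0.145 -0.570
outer loop
vertex 0.94 -2.905 -3.403
vertex 2.062 -3.973 -1.538
vertex 1.356 -4.639 -2.372
endloop
endfacet
facet normal 0.809 -0.145 -0.570
outer loop
vertex 1.646 -2.239 -2.569
vertex 2.062 -3.973 -1.538
vertex 0.94 -2.905 -3.403
endloop
endfacet

endsolid


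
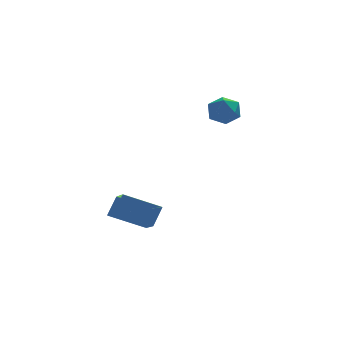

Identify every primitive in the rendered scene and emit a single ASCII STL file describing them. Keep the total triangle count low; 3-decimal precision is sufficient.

solid 
facet normal -0.874 0.272 0.403
outer loop
vertex -1.634 1.247 -1.845
vertex -1.075 1.773 -0.988
vertex -1.603 2.67 -2.738
endloop
endfacet
facet normal -0.486 -0.457 -0.745
outer loop
vertex 0.075 2.147 -3.512
vertex -1.634 1.247 -1.845
vertex -1.603 2.67 -2.738
endloop
endfacet
facet normal -0.874 0.272 0.403
outer loop
vertex -1.603 2.67 -2.738
vertex -1.075 1.773 -0.988
vertex -1.044 3.195 -1.881
endloop
endfacet
facet normal 0.019 0.847 -0.531
outer loop
vertex -1.044 3.195 -1.881
vertex 0.075 2.147 -3.512
vertex -1.603 2.67 -2.738
endloop
endfacet
facet normal -0.019 -0.847 0.532
outer loop
vertex -1.634 1.247 -1.845
vertex 0.603 1.25 -1.762
vertex -1.075 1.773 -0.988
endloop
endfacet
facet normal -0.486 -0.457 -0.745
outer loop
vertex 0.044 0.725 -2.619
vertex -1.634 1.247 -1.845
vertex 0.075 2.147 -3.512
endloop
endfacet
facet normal -0.019 -0.847 0.531
outer loop
vertex 0.044 0.725 -2.619
vertex 0.603 1.25 -1.762
vertex -1.634 1.247 -1.845
endloop
endfacet
facet normal 0.486 0.457 0.745
outer loop
vertex -1.075 1.773 -0.988
vertex 0.603 1.25 -1.762
vertex -1.044 3.195 -1.881
endloop
endfacet
facet normal 0.018 0.847 -0.532
outer loop
vertex 0.634 2.673 -2.655
vertex 0.075 2.147 -3.512
vertex -1.044 3.195 -1.881
endloop
endfacet
facet normal 0.486 0.457 0.745
outer loop
vertex -1.044 3.195 -1.881
vertex 0.603 1.25 -1.762
vertex 0.634 2.673 -2.655
endloop
endfacet
facet normal 0.874 -0.272 -0.403
outer loop
vertex 0.634 2.673 -2.655
vertex 0.044 0.725 -2.619
vertex 0.075 2.147 -3.512
endloop
endfacet
facet normal 0.874 -0.272 -0.403
outer loop
vertex 0.603 1.25 -1.762
vertex 0.044 0.725 -2.619
vertex 0.634 2.673 -2.655
endloop
endfacet
facet normal -0.366 0.284 0.886
outer loop
vertex 3.963 3.335 3.818
vertex 3.192 3.014 3.603
vertex 3.771 2.515 4.002
endloop
endfacet
facet normal 0.331 0.132 0.934
outer loop
vertex 3.963 3.335 3.818
vertex 3.771 2.515 4.002
vertex 4.552 2.717 3.697
endloop
endfacet
facet normal 0.680 0.555 0.479
outer loop
vertex 3.963 3.335 3.818
vertex 4.552 2.717 3.697
vertex 4.455 3.342 3.111
endloop
endfacet
facet normal 0.201 0.968 0.149
outer loop
vertex 3.963 3.335 3.818
vertex 4.455 3.342 3.111
vertex 3.615 3.525 3.053
endloop
endfacet
facet normal -0.445 0.800 0.401
outer loop
vertex 3.963 3.335 3.818
vertex 3.615 3.525 3.053
vertex 3.192 3.014 3.603
endloop
endfacet
facet normal 0.424 -0.545 0.724
outer loop
vertex 4.552 2.717 3.697
vertex 3.771 2.515 4.002
vertex 4.145 2.015 3.407
endloop
endfacet
facet normal -0.702 -0.298 0.646
outer loop
vertex 3.771 2.515 4.002
vertex 3.192 3.014 3.603
vertex 3.305 2.198 3.349
endloop
endfacet
facet normal -0.831 0.539 -0.138
outer loop
vertex 3.192 3.014 3.603
vertex 3.615 3.525 3.053
vertex 3.208 2.823 2.763
endloop
endfacet
facet normal 0.214 0.810 -0.546
outer loop
vertex 3.615 3.525 3.053
vertex 4.455 3.342 3.111
vertex 3.989 3.025 2.458
endloop
endfacet
facet normal 0.990 0.141 -0.013
outer loop
vertex 4.455 3.342 3.111
vertex 4.552 2.717 3.697
vertex 4.568 2.526 2.857
endloop
endfacet
facet normal -0.201 -0.968 -0.149
outer loop
vertex 3.797 2.205 2.642
vertex 4.145 2.015 3.407
vertex 3.305 2.198 3.349
endloop
endfacet
facet normal -0.680 -0.555 -0.479
outer loop
vertex 3.797 2.205 2.642
vertex 3.305 2.198 3.349
vertex 3.208 2.823 2.763
endloop
endfacet
facet normal -0.331 -0.132 -0.934
outer loop
vertex 3.797 2.205 2.642
vertex 3.208 2.823 2.763
vertex 3.989 3.025 2.458
endloop
endfacet
facet normal 0.366 -0.284 -0.886
outer loop
vertex 3.797 2.205 2.642
vertex 3.989 3.025 2.458
vertex 4.568 2.526 2.857
endloop
endfacet
facet normal 0.445 -0.800 -0.401
outer loop
vertex 3.797 2.205 2.642
vertex 4.568 2.526 2.857
vertex 4.145 2.015 3.407
endloop
endfacet
facet normal -0.214 -0.810 0.546
outer loop
vertex 3.305 2.198 3.349
vertex 4.145 2.015 3.407
vertex 3.771 2.515 4.002
endloop
endfacet
facet normal -0.990 -0.141 0.013
outer loop
vertex 3.208 2.823 2.763
vertex 3.305 2.198 3.349
vertex 3.192 3.014 3.603
endloop
endfacet
facet normal -0.424 0.545 -0.724
outer loop
vertex 3.989 3.025 2.458
vertex 3.208 2.823 2.763
vertex 3.615 3.525 3.053
endloop
endfacet
facet normal 0.702 0.298 -0.646
outer loop
vertex 4.568 2.526 2.857
vertex 3.989 3.025 2.458
vertex 4.455 3.342 3.111
endloop
endfacet
facet normal 0.831 -0.539 0.138
outer loop
vertex 4.145 2.015 3.407
vertex 4.568 2.526 2.857
vertex 4.552 2.717 3.697
endloop
endfacet

endsolid


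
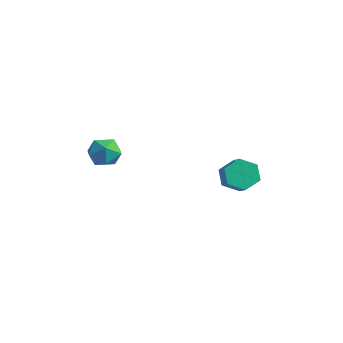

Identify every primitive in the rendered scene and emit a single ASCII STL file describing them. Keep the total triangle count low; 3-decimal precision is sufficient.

solid 
facet normal -0.758 0.358 -0.545
outer loop
vertex 0.158 4.017 -0.481
vertex -0.264 4.195 0.223
vertex 0.249 4.768 -0.115
endloop
endfacet
facet normal 0.642 0.272 -0.717
outer loop
vertex 0.158 4.017 -0.481
vertex 0.249 4.768 -0.115
vertex 0.985 3.628 0.112
endloop
endfacet
facet normal 0.642 0.272 -0.717
outer loop
vertex 0.985 3.628 0.112
vertex 0.249 4.768 -0.115
vertex 1.076 4.378 0.478
endloop
endfacet
facet normal 0.760 -0.357 0.543
outer loop
vertex 0.985 3.628 0.112
vertex 1.076 4.378 0.478
vertex 0.564 3.805 0.817
endloop
endfacet
facet normal -0.759 0.358 -0.545
outer loop
vertex 0.249 4.768 -0.115
vertex -0.264 4.195 0.223
vertex -0.173 4.945 0.589
endloop
endfacet
facet normal 0.415 0.910 0.020
outer loop
vertex 0.249 4.768 -0.115
vertex -0.173 4.945 0.589
vertex 1.076 4.378 0.478
endloop
endfacet
facet normal 0.415 0.910 0.018
outer loop
vertex 1.076 4.378 0.478
vertex -0.173 4.945 0.589
vertex 0.655 4.556 1.182
endloop
endfacet
facet normal 0.759 -0.357 0.544
outer loop
vertex 1.076 4.378 0.478
vertex 0.655 4.556 1.182
vertex 0.564 3.805 0.817
endloop
endfacet
facet normal -0.760 0.357 -0.543
outer loop
vertex -0.173 4.945 0.589
vertex -0.264 4.195 0.223
vertex -0.685 4.372 0.928
endloop
endfacet
facet normal -0.227 0.638 0.736
outer loop
vertex -0.173 4.945 0.589
vertex -0.685 4.372 0.928
vertex 0.655 4.556 1.182
endloop
endfacet
facet normal -0.227 0.638 0.735
outer loop
vertex 0.655 4.556 1.182
vertex -0.685 4.372 0.928
vertex 0.142 3.983 1.521
endloop
endfacet
facet normal 0.759 -0.357 0.545
outer loop
vertex 0.655 4.556 1.182
vertex 0.142 3.983 1.521
vertex 0.564 3.805 0.817
endloop
endfacet
facet normal -0.760 0.357 -0.543
outer loop
vertex -0.685 4.372 0.928
vertex -0.264 4.195 0.223
vertex -0.776 3.622 0.562
endloop
endfacet
facet normal -0.642 -0.272 0.717
outer loop
vertex -0.685 4.372 0.928
vertex -0.776 3.622 0.562
vertex 0.142 3.983 1.521
endloop
endfacet
facet normal -0.642 -0.272 0.717
outer loop
vertex 0.142 3.983 1.521
vertex -0.776 3.622 0.562
vertex 0.051 3.232 1.155
endloop
endfacet
facet normal 0.758 -0.358 0.545
outer loop
vertex 0.142 3.983 1.521
vertex 0.051 3.232 1.155
vertex 0.564 3.805 0.817
endloop
endfacet
facet normal -0.759 0.357 -0.544
outer loop
vertex -0.776 3.622 0.562
vertex -0.264 4.195 0.223
vertex -0.355 3.444 -0.142
endloop
endfacet
facet normal -0.416 -0.909 -0.019
outer loop
vertex -0.776 3.622 0.562
vertex -0.355 3.444 -0.142
vertex 0.051 3.232 1.155
endloop
endfacet
facet normal -0.414 -0.910 -0.019
outer loop
vertex 0.051 3.232 1.155
vertex -0.355 3.444 -0.142
vertex 0.473 3.055 0.451
endloop
endfacet
facet normal 0.759 -0.358 0.545
outer loop
vertex 0.051 3.232 1.155
vertex 0.473 3.055 0.451
vertex 0.564 3.805 0.817
endloop
endfacet
facet normal -0.759 0.357 -0.545
outer loop
vertex -0.355 3.444 -0.142
vertex -0.264 4.195 0.223
vertex 0.158 4.017 -0.481
endloop
endfacet
facet normal 0.227 -0.638 -0.736
outer loop
vertex -0.355 3.444 -0.142
vertex 0.158 4.017 -0.481
vertex 0.473 3.055 0.451
endloop
endfacet
facet normal 0.227 -0.638 -0.736
outer loop
vertex 0.473 3.055 0.451
vertex 0.158 4.017 -0.481
vertex 0.985 3.628 0.112
endloop
endfacet
facet normal 0.760 -0.357 0.543
outer loop
vertex 0.473 3.055 0.451
vertex 0.985 3.628 0.112
vertex 0.564 3.805 0.817
endloop
endfacet
facet normal 0.124 -0.073 0.990
outer loop
vertex -2.185 -0.898 3.384
vertex -2.623 -1.604 3.387
vertex -1.799 -1.627 3.282
endloop
endfacet
facet normal 0.676 0.262 0.688
outer loop
vertex -2.185 -0.898 3.384
vertex -1.799 -1.627 3.282
vertex -1.581 -0.973 2.819
endloop
endfacet
facet normal 0.427 0.836 0.345
outer loop
vertex -2.185 -0.898 3.384
vertex -1.581 -0.973 2.819
vertex -2.27 -0.546 2.637
endloop
endfacet
facet normal -0.281 0.855 0.435
outer loop
vertex -2.185 -0.898 3.384
vertex -2.27 -0.546 2.637
vertex -2.914 -0.936 2.988
endloop
endfacet
facet normal -0.468 0.294 0.833
outer loop
vertex -2.185 -0.898 3.384
vertex -2.914 -0.936 2.988
vertex -2.623 -1.604 3.387
endloop
endfacet
facet normal 0.963 -0.177 0.203
outer loop
vertex -1.581 -0.973 2.819
vertex -1.799 -1.627 3.282
vertex -1.646 -1.724 2.472
endloop
endfacet
facet normal 0.068 -0.720 0.691
outer loop
vertex -1.799 -1.627 3.282
vertex -2.623 -1.604 3.387
vertex -2.29 -2.114 2.823
endloop
endfacet
facet normal -0.890 -0.126 0.439
outer loop
vertex -2.623 -1.604 3.387
vertex -2.914 -0.936 2.988
vertex -2.979 -1.687 2.641
endloop
endfacet
facet normal -0.586 0.784 -0.205
outer loop
vertex -2.914 -0.936 2.988
vertex -2.27 -0.546 2.637
vertex -2.761 -1.033 2.178
endloop
endfacet
facet normal 0.559 0.752 -0.350
outer loop
vertex -2.27 -0.546 2.637
vertex -1.581 -0.973 2.819
vertex -1.937 -1.056 2.073
endloop
endfacet
facet normal 0.281 -0.855 -0.435
outer loop
vertex -2.375 -1.762 2.076
vertex -1.646 -1.724 2.472
vertex -2.29 -2.114 2.823
endloop
endfacet
facet normal -0.427 -0.836 -0.345
outer loop
vertex -2.375 -1.762 2.076
vertex -2.29 -2.114 2.823
vertex -2.979 -1.687 2.641
endloop
endfacet
facet normal -0.676 -0.262 -0.688
outer loop
vertex -2.375 -1.762 2.076
vertex -2.979 -1.687 2.641
vertex -2.761 -1.033 2.178
endloop
endfacet
facet normal -0.124 0.073 -0.990
outer loop
vertex -2.375 -1.762 2.076
vertex -2.761 -1.033 2.178
vertex -1.937 -1.056 2.073
endloop
endfacet
facet normal 0.468 -0.294 -0.833
outer loop
vertex -2.375 -1.762 2.076
vertex -1.937 -1.056 2.073
vertex -1.646 -1.724 2.472
endloop
endfacet
facet normal 0.586 -0.784 0.205
outer loop
vertex -2.29 -2.114 2.823
vertex -1.646 -1.724 2.472
vertex -1.799 -1.627 3.282
endloop
endfacet
facet normal -0.559 -0.752 0.350
outer loop
vertex -2.979 -1.687 2.641
vertex -2.29 -2.114 2.823
vertex -2.623 -1.604 3.387
endloop
endfacet
facet normal -0.963 0.177 -0.203
outer loop
vertex -2.761 -1.033 2.178
vertex -2.979 -1.687 2.641
vertex -2.914 -0.936 2.988
endloop
endfacet
facet normal -0.068 0.720 -0.691
outer loop
vertex -1.937 -1.056 2.073
vertex -2.761 -1.033 2.178
vertex -2.27 -0.546 2.637
endloop
endfacet
facet normal 0.890 0.126 -0.439
outer loop
vertex -1.646 -1.724 2.472
vertex -1.937 -1.056 2.073
vertex -1.581 -0.973 2.819
endloop
endfacet

endsolid


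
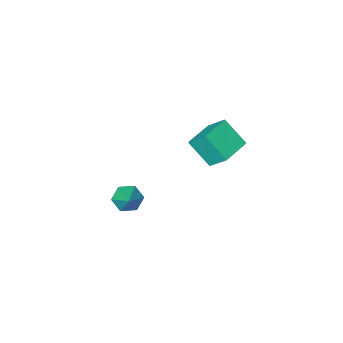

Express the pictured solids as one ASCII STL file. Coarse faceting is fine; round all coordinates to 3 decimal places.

solid 
facet normal -0.342 -0.720 -0.604
outer loop
vertex 4.408 -0.443 -1.989
vertex 3.593 -0.062 -1.981
vertex 4.195 0.176 -2.606
endloop
endfacet
facet normal 0.966 0.239 -0.093
outer loop
vertex 4.408 -0.443 -1.989
vertex 4.195 0.176 -2.606
vertex 4.127 1.062 -1.039
endloop
endfacet
facet normal -0.342 -0.720 -0.604
outer loop
vertex 4.195 0.176 -2.606
vertex 3.593 -0.062 -1.981
vertex 3.379 0.557 -2.598
endloop
endfacet
facet normal 0.376 0.814 -0.444
outer loop
vertex 4.195 0.176 -2.606
vertex 3.379 0.557 -2.598
vertex 4.127 1.062 -1.039
endloop
endfacet
facet normal -0.343 -0.720 -0.604
outer loop
vertex 3.379 0.557 -2.598
vertex 3.593 -0.062 -1.981
vertex 2.778 0.319 -1.973
endloop
endfacet
facet normal -0.438 0.895 -0.080
outer loop
vertex 3.379 0.557 -2.598
vertex 2.778 0.319 -1.973
vertex 4.127 1.062 -1.039
endloop
endfacet
facet normal -0.343 -0.720 -0.603
outer loop
vertex 2.778 0.319 -1.973
vertex 3.593 -0.062 -1.981
vertex 2.991 -0.3 -1.355
endloop
endfacet
facet normal -0.661 0.404 0.633
outer loop
vertex 2.778 0.319 -1.973
vertex 2.991 -0.3 -1.355
vertex 4.127 1.062 -1.039
endloop
endfacet
facet normal -0.342 -0.720 -0.603
outer loop
vertex 2.991 -0.3 -1.355
vertex 3.593 -0.062 -1.981
vertex 3.807 -0.681 -1.363
endloop
endfacet
facet normal -0.070 -0.170 0.983
outer loop
vertex 2.991 -0.3 -1.355
vertex 3.807 -0.681 -1.363
vertex 4.127 1.062 -1.039
endloop
endfacet
facet normal -0.343 -0.720 -0.603
outer loop
vertex 3.807 -0.681 -1.363
vertex 3.593 -0.062 -1.981
vertex 4.408 -0.443 -1.989
endloop
endfacet
facet normal 0.744 -0.252 0.619
outer loop
vertex 3.807 -0.681 -1.363
vertex 4.408 -0.443 -1.989
vertex 4.127 1.062 -1.039
endloop
endfacet
facet normal -0.918 -0.394 0.041
outer loop
vertex -4.294 -2.728 -0.757
vertex -4.922 -1.412 -2.183
vertex -3.876 -3.828 -1.956
endloop
endfacet
facet normal 0.308 -0.645 0.699
outer loop
vertex -2.058 -3.048 -2.037
vertex -4.294 -2.728 -0.757
vertex -3.876 -3.828 -1.956
endloop
endfacet
facet normal -0.918 -0.394 0.041
outer loop
vertex -3.876 -3.828 -1.956
vertex -4.922 -1.412 -2.183
vertex -4.504 -2.511 -3.382
endloop
endfacet
facet normal 0.249 -0.654 -0.714
outer loop
vertex -4.504 -2.511 -3.382
vertex -2.058 -3.048 -2.037
vertex -3.876 -3.828 -1.956
endloop
endfacet
facet normal -0.249 0.655 0.714
outer loop
vertex -4.294 -2.728 -0.757
vertex -3.104 -0.632 -2.264
vertex -4.922 -1.412 -2.183
endloop
endfacet
facet normal 0.308 -0.646 0.699
outer loop
vertex -2.476 -1.949 -0.838
vertex -4.294 -2.728 -0.757
vertex -2.058 -3.048 -2.037
endloop
endfacet
facet normal -0.249 0.655 0.714
outer loop
vertex -2.476 -1.949 -0.838
vertex -3.104 -0.632 -2.264
vertex -4.294 -2.728 -0.757
endloop
endfacet
facet normal -0.308 0.645 -0.699
outer loop
vertex -4.922 -1.412 -2.183
vertex -3.104 -0.632 -2.264
vertex -4.504 -2.511 -3.382
endloop
endfacet
facet normal 0.249 -0.655 -0.714
outer loop
vertex -2.686 -1.732 -3.463
vertex -2.058 -3.048 -2.037
vertex -4.504 -2.511 -3.382
endloop
endfacet
facet normal -0.308 0.645 -0.699
outer loop
vertex -4.504 -2.511 -3.382
vertex -3.104 -0.632 -2.264
vertex -2.686 -1.732 -3.463
endloop
endfacet
facet normal 0.918 0.394 -0.041
outer loop
vertex -2.686 -1.732 -3.463
vertex -2.476 -1.949 -0.838
vertex -2.058 -3.048 -2.037
endloop
endfacet
facet normal 0.918 0.394 -0.041
outer loop
vertex -3.104 -0.632 -2.264
vertex -2.476 -1.949 -0.838
vertex -2.686 -1.732 -3.463
endloop
endfacet

endsolid


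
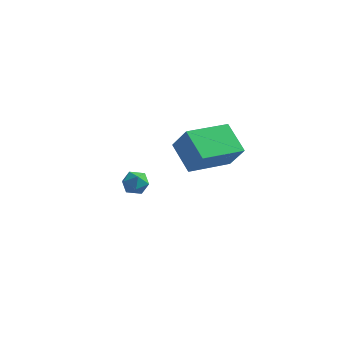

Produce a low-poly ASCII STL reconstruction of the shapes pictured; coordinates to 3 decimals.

solid 
facet normal -0.573 -0.808 0.136
outer loop
vertex 3.12 -3.053 3.717
vertex 2.462 -2.762 2.671
vertex 4.047 -3.845 2.914
endloop
endfacet
facet normal 0.519 -0.228 0.824
outer loop
vertex 5.158 -2.278 2.649
vertex 3.12 -3.053 3.717
vertex 4.047 -3.845 2.914
endloop
endfacet
facet normal -0.573 -0.808 0.137
outer loop
vertex 4.047 -3.845 2.914
vertex 2.462 -2.762 2.671
vertex 3.388 -3.555 1.868
endloop
endfacet
facet normal 0.634 -0.543 -0.550
outer loop
vertex 3.388 -3.555 1.868
vertex 5.158 -2.278 2.649
vertex 4.047 -3.845 2.914
endloop
endfacet
facet normal -0.634 0.543 0.550
outer loop
vertex 3.12 -3.053 3.717
vertex 3.573 -1.195 2.406
vertex 2.462 -2.762 2.671
endloop
endfacet
facet normal 0.519 -0.229 0.824
outer loop
vertex 4.232 -1.485 3.452
vertex 3.12 -3.053 3.717
vertex 5.158 -2.278 2.649
endloop
endfacet
facet normal -0.634 0.543 0.550
outer loop
vertex 4.232 -1.485 3.452
vertex 3.573 -1.195 2.406
vertex 3.12 -3.053 3.717
endloop
endfacet
facet normal -0.519 0.228 -0.824
outer loop
vertex 2.462 -2.762 2.671
vertex 3.573 -1.195 2.406
vertex 3.388 -3.555 1.868
endloop
endfacet
facet normal 0.634 -0.543 -0.550
outer loop
vertex 4.5 -1.987 1.603
vertex 5.158 -2.278 2.649
vertex 3.388 -3.555 1.868
endloop
endfacet
facet normal -0.519 0.228 -0.824
outer loop
vertex 3.388 -3.555 1.868
vertex 3.573 -1.195 2.406
vertex 4.5 -1.987 1.603
endloop
endfacet
facet normal 0.574 0.808 -0.136
outer loop
vertex 4.5 -1.987 1.603
vertex 4.232 -1.485 3.452
vertex 5.158 -2.278 2.649
endloop
endfacet
facet normal 0.572 0.808 -0.137
outer loop
vertex 3.573 -1.195 2.406
vertex 4.232 -1.485 3.452
vertex 4.5 -1.987 1.603
endloop
endfacet
facet normal -0.707 0.561 -0.431
outer loop
vertex -0.579 0.881 -2.78
vertex -0.993 0.713 -2.32
vertex -0.625 1.233 -2.246
endloop
endfacet
facet normal -0.056 0.831 -0.553
outer loop
vertex -0.579 0.881 -2.78
vertex -0.625 1.233 -2.246
vertex -0.049 1.105 -2.497
endloop
endfacet
facet normal 0.331 0.333 -0.883
outer loop
vertex -0.579 0.881 -2.78
vertex -0.049 1.105 -2.497
vertex -0.061 0.507 -2.727
endloop
endfacet
facet normal -0.078 -0.245 -0.966
outer loop
vertex -0.579 0.881 -2.78
vertex -0.061 0.507 -2.727
vertex -0.645 0.264 -2.618
endloop
endfacet
facet normal -0.720 -0.103 -0.686
outer loop
vertex -0.579 0.881 -2.78
vertex -0.645 0.264 -2.618
vertex -0.993 0.713 -2.32
endloop
endfacet
facet normal 0.248 0.966 0.078
outer loop
vertex -0.049 1.105 -2.497
vertex -0.625 1.233 -2.246
vertex -0.135 1.076 -1.862
endloop
endfacet
facet normal -0.803 0.529 0.276
outer loop
vertex -0.625 1.233 -2.246
vertex -0.993 0.713 -2.32
vertex -0.719 0.833 -1.753
endloop
endfacet
facet normal -0.825 -0.549 -0.137
outer loop
vertex -0.993 0.713 -2.32
vertex -0.645 0.264 -2.618
vertex -0.731 0.235 -1.983
endloop
endfacet
facet normal 0.214 -0.778 -0.591
outer loop
vertex -0.645 0.264 -2.618
vertex -0.061 0.507 -2.727
vertex -0.155 0.107 -2.234
endloop
endfacet
facet normal 0.876 0.158 -0.457
outer loop
vertex -0.061 0.507 -2.727
vertex -0.049 1.105 -2.497
vertex 0.213 0.627 -2.16
endloop
endfacet
facet normal 0.078 0.245 0.966
outer loop
vertex -0.201 0.459 -1.7
vertex -0.135 1.076 -1.862
vertex -0.719 0.833 -1.753
endloop
endfacet
facet normal -0.331 -0.333 0.883
outer loop
vertex -0.201 0.459 -1.7
vertex -0.719 0.833 -1.753
vertex -0.731 0.235 -1.983
endloop
endfacet
facet normal 0.056 -0.831 0.553
outer loop
vertex -0.201 0.459 -1.7
vertex -0.731 0.235 -1.983
vertex -0.155 0.107 -2.234
endloop
endfacet
facet normal 0.707 -0.561 0.431
outer loop
vertex -0.201 0.459 -1.7
vertex -0.155 0.107 -2.234
vertex 0.213 0.627 -2.16
endloop
endfacet
facet normal 0.720 0.103 0.686
outer loop
vertex -0.201 0.459 -1.7
vertex 0.213 0.627 -2.16
vertex -0.135 1.076 -1.862
endloop
endfacet
facet normal -0.214 0.778 0.591
outer loop
vertex -0.719 0.833 -1.753
vertex -0.135 1.076 -1.862
vertex -0.625 1.233 -2.246
endloop
endfacet
facet normal -0.876 -0.158 0.457
outer loop
vertex -0.731 0.235 -1.983
vertex -0.719 0.833 -1.753
vertex -0.993 0.713 -2.32
endloop
endfacet
facet normal -0.248 -0.966 -0.078
outer loop
vertex -0.155 0.107 -2.234
vertex -0.731 0.235 -1.983
vertex -0.645 0.264 -2.618
endloop
endfacet
facet normal 0.803 -0.529 -0.276
outer loop
vertex 0.213 0.627 -2.16
vertex -0.155 0.107 -2.234
vertex -0.061 0.507 -2.727
endloop
endfacet
facet normal 0.825 0.549 0.137
outer loop
vertex -0.135 1.076 -1.862
vertex 0.213 0.627 -2.16
vertex -0.049 1.105 -2.497
endloop
endfacet

endsolid


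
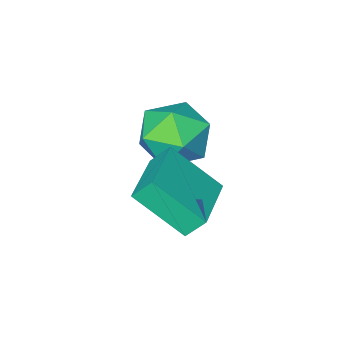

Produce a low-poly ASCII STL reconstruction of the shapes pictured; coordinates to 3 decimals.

solid 
facet normal -0.801 0.584 -0.134
outer loop
vertex -2.308 -1.633 2.656
vertex -3.001 -2.542 2.834
vertex -2.67 -1.883 3.726
endloop
endfacet
facet normal -0.256 0.957 0.137
outer loop
vertex -2.308 -1.633 2.656
vertex -2.67 -1.883 3.726
vertex -1.573 -1.564 3.547
endloop
endfacet
facet normal 0.295 0.902 -0.314
outer loop
vertex -2.308 -1.633 2.656
vertex -1.573 -1.564 3.547
vertex -1.225 -2.026 2.545
endloop
endfacet
facet normal 0.091 0.496 -0.864
outer loop
vertex -2.308 -1.633 2.656
vertex -1.225 -2.026 2.545
vertex -2.108 -2.63 2.105
endloop
endfacet
facet normal -0.586 0.299 -0.753
outer loop
vertex -2.308 -1.633 2.656
vertex -2.108 -2.63 2.105
vertex -3.001 -2.542 2.834
endloop
endfacet
facet normal -0.067 0.653 0.755
outer loop
vertex -1.573 -1.564 3.547
vertex -2.67 -1.883 3.726
vertex -1.812 -2.43 4.275
endloop
endfacet
facet normal -0.948 0.050 0.315
outer loop
vertex -2.67 -1.883 3.726
vertex -3.001 -2.542 2.834
vertex -2.695 -3.034 3.835
endloop
endfacet
facet normal -0.600 -0.411 -0.686
outer loop
vertex -3.001 -2.542 2.834
vertex -2.108 -2.63 2.105
vertex -2.347 -3.496 2.833
endloop
endfacet
facet normal 0.494 -0.093 -0.864
outer loop
vertex -2.108 -2.63 2.105
vertex -1.225 -2.026 2.545
vertex -1.25 -3.177 2.654
endloop
endfacet
facet normal 0.825 0.565 0.026
outer loop
vertex -1.225 -2.026 2.545
vertex -1.573 -1.564 3.547
vertex -0.919 -2.518 3.546
endloop
endfacet
facet normal -0.091 -0.496 0.864
outer loop
vertex -1.612 -3.427 3.724
vertex -1.812 -2.43 4.275
vertex -2.695 -3.034 3.835
endloop
endfacet
facet normal -0.295 -0.902 0.314
outer loop
vertex -1.612 -3.427 3.724
vertex -2.695 -3.034 3.835
vertex -2.347 -3.496 2.833
endloop
endfacet
facet normal 0.256 -0.957 -0.137
outer loop
vertex -1.612 -3.427 3.724
vertex -2.347 -3.496 2.833
vertex -1.25 -3.177 2.654
endloop
endfacet
facet normal 0.801 -0.584 0.134
outer loop
vertex -1.612 -3.427 3.724
vertex -1.25 -3.177 2.654
vertex -0.919 -2.518 3.546
endloop
endfacet
facet normal 0.586 -0.299 0.753
outer loop
vertex -1.612 -3.427 3.724
vertex -0.919 -2.518 3.546
vertex -1.812 -2.43 4.275
endloop
endfacet
facet normal -0.494 0.093 0.864
outer loop
vertex -2.695 -3.034 3.835
vertex -1.812 -2.43 4.275
vertex -2.67 -1.883 3.726
endloop
endfacet
facet normal -0.825 -0.565 -0.026
outer loop
vertex -2.347 -3.496 2.833
vertex -2.695 -3.034 3.835
vertex -3.001 -2.542 2.834
endloop
endfacet
facet normal 0.067 -0.653 -0.755
outer loop
vertex -1.25 -3.177 2.654
vertex -2.347 -3.496 2.833
vertex -2.108 -2.63 2.105
endloop
endfacet
facet normal 0.948 -0.050 -0.315
outer loop
vertex -0.919 -2.518 3.546
vertex -1.25 -3.177 2.654
vertex -1.225 -2.026 2.545
endloop
endfacet
facet normal 0.600 0.411 0.686
outer loop
vertex -1.812 -2.43 4.275
vertex -0.919 -2.518 3.546
vertex -1.573 -1.564 3.547
endloop
endfacet
facet normal -0.752 -0.648 -0.119
outer loop
vertex -1.124 -1.513 3.827
vertex -1.965 -0.317 2.629
vertex -0.715 -1.869 3.184
endloop
endfacet
facet normal 0.445 -0.633 0.634
outer loop
vertex 0.705 -0.643 3.411
vertex -1.124 -1.513 3.827
vertex -0.715 -1.869 3.184
endloop
endfacet
facet normal -0.752 -0.648 -0.119
outer loop
vertex -0.715 -1.869 3.184
vertex -1.965 -0.317 2.629
vertex -1.557 -0.673 1.987
endloop
endfacet
facet normal 0.487 -0.422 -0.765
outer loop
vertex -1.557 -0.673 1.987
vertex 0.705 -0.643 3.411
vertex -0.715 -1.869 3.184
endloop
endfacet
facet normal -0.487 0.423 0.764
outer loop
vertex -1.124 -1.513 3.827
vertex -0.545 0.909 2.856
vertex -1.965 -0.317 2.629
endloop
endfacet
facet normal 0.445 -0.633 0.634
outer loop
vertex 0.297 -0.287 4.053
vertex -1.124 -1.513 3.827
vertex 0.705 -0.643 3.411
endloop
endfacet
facet normal -0.486 0.423 0.765
outer loop
vertex 0.297 -0.287 4.053
vertex -0.545 0.909 2.856
vertex -1.124 -1.513 3.827
endloop
endfacet
facet normal -0.445 0.633 -0.634
outer loop
vertex -1.965 -0.317 2.629
vertex -0.545 0.909 2.856
vertex -1.557 -0.673 1.987
endloop
endfacet
facet normal 0.487 -0.423 -0.764
outer loop
vertex -0.136 0.553 2.213
vertex 0.705 -0.643 3.411
vertex -1.557 -0.673 1.987
endloop
endfacet
facet normal -0.445 0.633 -0.634
outer loop
vertex -1.557 -0.673 1.987
vertex -0.545 0.909 2.856
vertex -0.136 0.553 2.213
endloop
endfacet
facet normal 0.752 0.648 0.119
outer loop
vertex -0.136 0.553 2.213
vertex 0.297 -0.287 4.053
vertex 0.705 -0.643 3.411
endloop
endfacet
facet normal 0.752 0.649 0.119
outer loop
vertex -0.545 0.909 2.856
vertex 0.297 -0.287 4.053
vertex -0.136 0.553 2.213
endloop
endfacet

endsolid


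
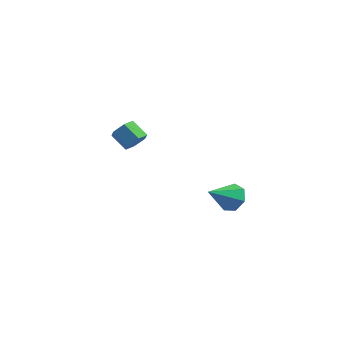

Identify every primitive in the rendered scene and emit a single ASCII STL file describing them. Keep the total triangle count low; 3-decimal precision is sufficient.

solid 
facet normal 0.291 0.795 -0.533
outer loop
vertex 4.666 1.346 1.824
vertex 4.096 1.085 1.124
vertex 3.908 1.644 1.855
endloop
endfacet
facet normal 0.087 0.119 0.989
outer loop
vertex 4.666 1.346 1.824
vertex 3.908 1.644 1.855
vertex 3.544 -0.425 2.136
endloop
endfacet
facet normal 0.291 0.795 -0.533
outer loop
vertex 3.908 1.644 1.855
vertex 4.096 1.085 1.124
vertex 3.291 1.522 1.336
endloop
endfacet
facet normal -0.653 0.214 0.726
outer loop
vertex 3.908 1.644 1.855
vertex 3.291 1.522 1.336
vertex 3.544 -0.425 2.136
endloop
endfacet
facet normal 0.291 0.794 -0.533
outer loop
vertex 3.291 1.522 1.336
vertex 4.096 1.085 1.124
vertex 3.28 1.07 0.657
endloop
endfacet
facet normal -0.992 -0.096 0.080
outer loop
vertex 3.291 1.522 1.336
vertex 3.28 1.07 0.657
vertex 3.544 -0.425 2.136
endloop
endfacet
facet normal 0.290 0.795 -0.533
outer loop
vertex 3.28 1.07 0.657
vertex 4.096 1.085 1.124
vertex 3.883 0.63 0.329
endloop
endfacet
facet normal -0.673 -0.577 -0.463
outer loop
vertex 3.28 1.07 0.657
vertex 3.883 0.63 0.329
vertex 3.544 -0.425 2.136
endloop
endfacet
facet normal 0.291 0.795 -0.533
outer loop
vertex 3.883 0.63 0.329
vertex 4.096 1.085 1.124
vertex 4.647 0.532 0.6
endloop
endfacet
facet normal 0.064 -0.867 -0.494
outer loop
vertex 3.883 0.63 0.329
vertex 4.647 0.532 0.6
vertex 3.544 -0.425 2.136
endloop
endfacet
facet normal 0.290 0.795 -0.533
outer loop
vertex 4.647 0.532 0.6
vertex 4.096 1.085 1.124
vertex 4.995 0.851 1.265
endloop
endfacet
facet normal 0.664 -0.748 0.011
outer loop
vertex 4.647 0.532 0.6
vertex 4.995 0.851 1.265
vertex 3.544 -0.425 2.136
endloop
endfacet
facet normal 0.290 0.795 -0.533
outer loop
vertex 4.995 0.851 1.265
vertex 4.096 1.085 1.124
vertex 4.666 1.346 1.824
endloop
endfacet
facet normal 0.674 -0.309 0.671
outer loop
vertex 4.995 0.851 1.265
vertex 4.666 1.346 1.824
vertex 3.544 -0.425 2.136
endloop
endfacet
facet normal 0.798 -0.086 -0.596
outer loop
vertex -2.091 1.53 3.545
vertex -2.477 1.896 2.975
vertex -2.053 2.306 3.484
endloop
endfacet
facet normal 0.600 0.033 0.799
outer loop
vertex -2.091 1.53 3.545
vertex -2.053 2.306 3.484
vertex -3.097 1.638 4.296
endloop
endfacet
facet normal 0.600 0.033 0.799
outer loop
vertex -3.097 1.638 4.296
vertex -2.053 2.306 3.484
vertex -3.059 2.415 4.235
endloop
endfacet
facet normal -0.799 0.086 0.595
outer loop
vertex -3.097 1.638 4.296
vertex -3.059 2.415 4.235
vertex -3.483 2.004 3.725
endloop
endfacet
facet normal 0.798 -0.086 -0.596
outer loop
vertex -2.053 2.306 3.484
vertex -2.477 1.896 2.975
vertex -2.439 2.673 2.914
endloop
endfacet
facet normal 0.344 0.878 0.333
outer loop
vertex -2.053 2.306 3.484
vertex -2.439 2.673 2.914
vertex -3.059 2.415 4.235
endloop
endfacet
facet normal 0.342 0.879 0.332
outer loop
vertex -3.059 2.415 4.235
vertex -2.439 2.673 2.914
vertex -3.445 2.781 3.665
endloop
endfacet
facet normal -0.799 0.085 0.596
outer loop
vertex -3.059 2.415 4.235
vertex -3.445 2.781 3.665
vertex -3.483 2.004 3.725
endloop
endfacet
facet normal 0.799 -0.086 -0.595
outer loop
vertex -2.439 2.673 2.914
vertex -2.477 1.896 2.975
vertex -2.863 2.262 2.404
endloop
endfacet
facet normal -0.258 0.846 -0.467
outer loop
vertex -2.439 2.673 2.914
vertex -2.863 2.262 2.404
vertex -3.445 2.781 3.665
endloop
endfacet
facet normal -0.258 0.846 -0.467
outer loop
vertex -3.445 2.781 3.665
vertex -2.863 2.262 2.404
vertex -3.869 2.37 3.155
endloop
endfacet
facet normal -0.799 0.085 0.596
outer loop
vertex -3.445 2.781 3.665
vertex -3.869 2.37 3.155
vertex -3.483 2.004 3.725
endloop
endfacet
facet normal 0.799 -0.086 -0.595
outer loop
vertex -2.863 2.262 2.404
vertex -2.477 1.896 2.975
vertex -2.901 1.485 2.465
endloop
endfacet
facet normal -0.600 -0.033 -0.799
outer loop
vertex -2.863 2.262 2.404
vertex -2.901 1.485 2.465
vertex -3.869 2.37 3.155
endloop
endfacet
facet normal -0.600 -0.033 -0.799
outer loop
vertex -3.869 2.37 3.155
vertex -2.901 1.485 2.465
vertex -3.907 1.594 3.216
endloop
endfacet
facet normal -0.798 0.086 0.596
outer loop
vertex -3.869 2.37 3.155
vertex -3.907 1.594 3.216
vertex -3.483 2.004 3.725
endloop
endfacet
facet normal 0.799 -0.085 -0.596
outer loop
vertex -2.901 1.485 2.465
vertex -2.477 1.896 2.975
vertex -2.515 1.119 3.035
endloop
endfacet
facet normal -0.343 -0.879 -0.332
outer loop
vertex -2.901 1.485 2.465
vertex -2.515 1.119 3.035
vertex -3.907 1.594 3.216
endloop
endfacet
facet normal -0.343 -0.878 -0.333
outer loop
vertex -3.907 1.594 3.216
vertex -2.515 1.119 3.035
vertex -3.521 1.227 3.786
endloop
endfacet
facet normal -0.798 0.086 0.596
outer loop
vertex -3.907 1.594 3.216
vertex -3.521 1.227 3.786
vertex -3.483 2.004 3.725
endloop
endfacet
facet normal 0.799 -0.085 -0.596
outer loop
vertex -2.515 1.119 3.035
vertex -2.477 1.896 2.975
vertex -2.091 1.53 3.545
endloop
endfacet
facet normal 0.258 -0.846 0.467
outer loop
vertex -2.515 1.119 3.035
vertex -2.091 1.53 3.545
vertex -3.521 1.227 3.786
endloop
endfacet
facet normal 0.258 -0.846 0.467
outer loop
vertex -3.521 1.227 3.786
vertex -2.091 1.53 3.545
vertex -3.097 1.638 4.296
endloop
endfacet
facet normal -0.799 0.086 0.595
outer loop
vertex -3.521 1.227 3.786
vertex -3.097 1.638 4.296
vertex -3.483 2.004 3.725
endloop
endfacet

endsolid
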